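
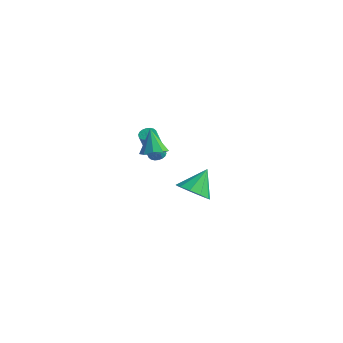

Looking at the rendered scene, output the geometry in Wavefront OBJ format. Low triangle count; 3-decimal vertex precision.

v 3.857 -3.833 1.461
v 4.787 -3.828 1.434
v 3.883 -2.747 2.539
v 4.596 -3.444 1.052
v 4.123 -3.208 0.826
v 3.549 -3.211 0.842
v 3.092 -3.452 1.095
v 2.927 -3.838 1.488
v 3.118 -4.222 1.871
v 3.591 -4.457 2.097
v 4.166 -4.455 2.08
v 4.622 -4.214 1.827
v -0.281 -1.734 1.41
v 0.135 -2.285 1.729
v -0.819 -1.386 2.71
v 0.404 -1.84 1.722
v 0.353 -1.346 1.568
v 0.005 -1.034 1.34
v -0.476 -1.049 1.145
v -0.866 -1.385 1.074
v -0.982 -1.885 1.16
v -0.77 -2.314 1.362
v -0.329 -2.472 1.588
v -3.092 1.892 -1.961
v -2.614 1.75 -1.999
v -2.67 1.026 -0.018
v -3.148 1.168 0.021
v -2.598 1.958 -1.923
v -2.654 1.234 0.059
v -2.68 2.153 -1.854
v -2.735 1.43 0.128
v -2.843 2.297 -1.806
v -2.899 1.573 0.175
v -3.056 2.36 -1.789
v -3.111 1.636 0.193
v -3.275 2.33 -1.806
v -3.331 1.607 0.176
v -3.459 2.214 -1.853
v -3.515 1.49 0.128
v -3.57 2.034 -1.922
v -3.626 1.31 0.059
v -3.586 1.826 -1.999
v -3.642 1.102 -0.017
v -3.505 1.63 -2.068
v -3.56 0.907 -0.086
v -3.341 1.487 -2.115
v -3.397 0.763 -0.134
v -3.129 1.424 -2.133
v -3.184 0.7 -0.151
v -2.909 1.453 -2.116
v -2.965 0.73 -0.134
v -2.725 1.57 -2.068
v -2.781 0.846 -0.087
f 2 1 4
f 2 4 3
f 4 1 5
f 4 5 3
f 5 1 6
f 5 6 3
f 6 1 7
f 6 7 3
f 7 1 8
f 7 8 3
f 8 1 9
f 8 9 3
f 9 1 10
f 9 10 3
f 10 1 11
f 10 11 3
f 11 1 12
f 11 12 3
f 12 1 2
f 12 2 3
f 14 13 16
f 14 16 15
f 16 13 17
f 16 17 15
f 17 13 18
f 17 18 15
f 18 13 19
f 18 19 15
f 19 13 20
f 19 20 15
f 20 13 21
f 20 21 15
f 21 13 22
f 21 22 15
f 22 13 23
f 22 23 15
f 23 13 14
f 23 14 15
f 25 24 28
f 25 28 26
f 26 28 29
f 26 29 27
f 28 24 30
f 28 30 29
f 29 30 31
f 29 31 27
f 30 24 32
f 30 32 31
f 31 32 33
f 31 33 27
f 32 24 34
f 32 34 33
f 33 34 35
f 33 35 27
f 34 24 36
f 34 36 35
f 35 36 37
f 35 37 27
f 36 24 38
f 36 38 37
f 37 38 39
f 37 39 27
f 38 24 40
f 38 40 39
f 39 40 41
f 39 41 27
f 40 24 42
f 40 42 41
f 41 42 43
f 41 43 27
f 42 24 44
f 42 44 43
f 43 44 45
f 43 45 27
f 44 24 46
f 44 46 45
f 45 46 47
f 45 47 27
f 46 24 48
f 46 48 47
f 47 48 49
f 47 49 27
f 48 24 50
f 48 50 49
f 49 50 51
f 49 51 27
f 50 24 52
f 50 52 51
f 51 52 53
f 51 53 27
f 52 24 25
f 52 25 53
f 53 25 26
f 53 26 27



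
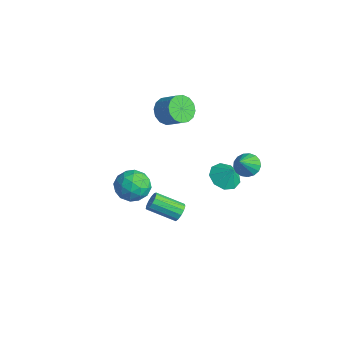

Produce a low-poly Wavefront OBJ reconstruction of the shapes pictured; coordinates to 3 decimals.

v -3.572 1.207 1.639
v -3.058 1.299 0.918
v -2.114 1.685 1.64
v -2.628 1.593 2.361
v -3.265 1.707 0.97
v -2.321 2.093 1.692
v -3.554 1.982 1.201
v -2.61 2.368 1.923
v -3.848 2.048 1.549
v -2.904 2.435 2.272
v -4.068 1.89 1.922
v -3.124 2.276 2.644
v -4.155 1.548 2.218
v -3.211 1.934 2.941
v -4.086 1.115 2.36
v -3.142 1.501 3.082
v -3.879 0.707 2.308
v -2.935 1.093 3.03
v -3.59 0.432 2.077
v -2.646 0.818 2.799
v -3.296 0.365 1.728
v -2.352 0.752 2.451
v -3.076 0.524 1.356
v -2.132 0.91 2.078
v -2.989 0.866 1.059
v -2.045 1.252 1.782
v 2.529 -1.164 -0.977
v 2.864 -1.113 -0.532
v 2.047 -2.304 0.223
v 1.711 -2.356 -0.223
v 2.622 -0.916 -0.484
v 1.805 -2.107 0.271
v 2.35 -0.798 -0.593
v 1.533 -1.989 0.162
v 2.135 -0.797 -0.824
v 1.318 -1.988 -0.069
v 2.045 -0.912 -1.103
v 1.227 -2.103 -0.348
v 2.108 -1.107 -1.343
v 1.291 -2.298 -0.588
v 2.305 -1.321 -1.466
v 1.488 -2.512 -0.711
v 2.573 -1.485 -1.435
v 1.755 -2.676 -0.68
v 2.827 -1.547 -1.258
v 2.009 -2.738 -0.503
v 2.986 -1.488 -0.992
v 2.168 -2.679 -0.237
v 3 -1.326 -0.722
v 2.183 -2.517 0.033
v -1.531 3.594 -3.171
v -0.767 3.763 -3.675
v -1.009 3.806 -2.309
v -1.104 4.298 -3.603
v -1.641 4.503 -3.329
v -2.126 4.283 -2.982
v -2.332 3.74 -2.723
v -2.164 3.128 -2.674
v -1.699 2.734 -2.857
v -1.156 2.743 -3.188
v -0.788 3.149 -3.511
v 0.464 -3.112 1.492
v 1.287 -2.599 1.733
v 1.213 -3.701 0.187
v 2.036 -3.188 0.428
v 1.745 -3.96 0.992
v 1.282 -3.596 1.798
v 1.218 -2.704 0.122
v 0.755 -2.34 0.928
v 1.753 -2.347 0.886
v 2.079 -3.124 1.424
v 0.421 -3.176 0.496
v 0.747 -3.953 1.034
v 0.809 -2.804 1.727
v 1.691 -3.496 0.193
v 1.52 -3.95 0.524
v 2.003 -3.649 0.666
v 0.807 -3.39 1.765
v 1.29 -3.088 1.907
v 1.56 -3.888 1.471
v 1.21 -3.212 0.013
v 1.693 -2.91 0.155
v 0.497 -2.651 1.254
v 0.98 -2.35 1.396
v 0.94 -2.412 0.449
v 1.567 -2.354 1.371
v 2.008 -2.701 0.604
v 1.527 -2.416 0.424
v 1.254 -2.202 0.898
v 1.759 -2.811 1.687
v 2.199 -3.157 0.92
v 2.028 -3.611 1.251
v 1.756 -3.397 1.725
v 2.033 -2.663 1.19
v 0.301 -3.143 1
v 0.741 -3.489 0.233
v 0.744 -2.903 0.195
v 0.472 -2.689 0.669
v 0.492 -3.599 1.316
v 0.933 -3.946 0.549
v 1.246 -4.098 1.022
v 0.973 -3.884 1.496
v 0.467 -3.637 0.73
v 1.731 3.066 0.509
v 2.375 3.124 0.169
v 2.389 2.234 1.611
v 2.368 3.401 0.382
v 2.214 3.601 0.624
v 1.951 3.678 0.84
v 1.637 3.616 0.98
v 1.344 3.427 1.011
v 1.141 3.156 0.928
v 1.072 2.864 0.749
v 1.155 2.618 0.514
v 1.37 2.475 0.278
v 1.667 2.468 0.095
v 1.979 2.597 0.007
v 2.235 2.834 0.033
f 2 1 5
f 2 5 3
f 3 5 6
f 3 6 4
f 5 1 7
f 5 7 6
f 6 7 8
f 6 8 4
f 7 1 9
f 7 9 8
f 8 9 10
f 8 10 4
f 9 1 11
f 9 11 10
f 10 11 12
f 10 12 4
f 11 1 13
f 11 13 12
f 12 13 14
f 12 14 4
f 13 1 15
f 13 15 14
f 14 15 16
f 14 16 4
f 15 1 17
f 15 17 16
f 16 17 18
f 16 18 4
f 17 1 19
f 17 19 18
f 18 19 20
f 18 20 4
f 19 1 21
f 19 21 20
f 20 21 22
f 20 22 4
f 21 1 23
f 21 23 22
f 22 23 24
f 22 24 4
f 23 1 25
f 23 25 24
f 24 25 26
f 24 26 4
f 25 1 2
f 25 2 26
f 26 2 3
f 26 3 4
f 28 27 31
f 28 31 29
f 29 31 32
f 29 32 30
f 31 27 33
f 31 33 32
f 32 33 34
f 32 34 30
f 33 27 35
f 33 35 34
f 34 35 36
f 34 36 30
f 35 27 37
f 35 37 36
f 36 37 38
f 36 38 30
f 37 27 39
f 37 39 38
f 38 39 40
f 38 40 30
f 39 27 41
f 39 41 40
f 40 41 42
f 40 42 30
f 41 27 43
f 41 43 42
f 42 43 44
f 42 44 30
f 43 27 45
f 43 45 44
f 44 45 46
f 44 46 30
f 45 27 47
f 45 47 46
f 46 47 48
f 46 48 30
f 47 27 49
f 47 49 48
f 48 49 50
f 48 50 30
f 49 27 28
f 49 28 50
f 50 28 29
f 50 29 30
f 52 51 54
f 52 54 53
f 54 51 55
f 54 55 53
f 55 51 56
f 55 56 53
f 56 51 57
f 56 57 53
f 57 51 58
f 57 58 53
f 58 51 59
f 58 59 53
f 59 51 60
f 59 60 53
f 60 51 61
f 60 61 53
f 61 51 52
f 61 52 53
f 62 99 78
f 99 73 102
f 78 102 67
f 99 102 78
f 62 78 74
f 78 67 79
f 74 79 63
f 78 79 74
f 62 74 83
f 74 63 84
f 83 84 69
f 74 84 83
f 62 83 95
f 83 69 98
f 95 98 72
f 83 98 95
f 62 95 99
f 95 72 103
f 99 103 73
f 95 103 99
f 63 79 90
f 79 67 93
f 90 93 71
f 79 93 90
f 67 102 80
f 102 73 101
f 80 101 66
f 102 101 80
f 73 103 100
f 103 72 96
f 100 96 64
f 103 96 100
f 72 98 97
f 98 69 85
f 97 85 68
f 98 85 97
f 69 84 89
f 84 63 86
f 89 86 70
f 84 86 89
f 65 91 77
f 91 71 92
f 77 92 66
f 91 92 77
f 65 77 75
f 77 66 76
f 75 76 64
f 77 76 75
f 65 75 82
f 75 64 81
f 82 81 68
f 75 81 82
f 65 82 87
f 82 68 88
f 87 88 70
f 82 88 87
f 65 87 91
f 87 70 94
f 91 94 71
f 87 94 91
f 66 92 80
f 92 71 93
f 80 93 67
f 92 93 80
f 64 76 100
f 76 66 101
f 100 101 73
f 76 101 100
f 68 81 97
f 81 64 96
f 97 96 72
f 81 96 97
f 70 88 89
f 88 68 85
f 89 85 69
f 88 85 89
f 71 94 90
f 94 70 86
f 90 86 63
f 94 86 90
f 105 104 107
f 105 107 106
f 107 104 108
f 107 108 106
f 108 104 109
f 108 109 106
f 109 104 110
f 109 110 106
f 110 104 111
f 110 111 106
f 111 104 112
f 111 112 106
f 112 104 113
f 112 113 106
f 113 104 114
f 113 114 106
f 114 104 115
f 114 115 106
f 115 104 116
f 115 116 106
f 116 104 117
f 116 117 106
f 117 104 118
f 117 118 106
f 118 104 105
f 118 105 106



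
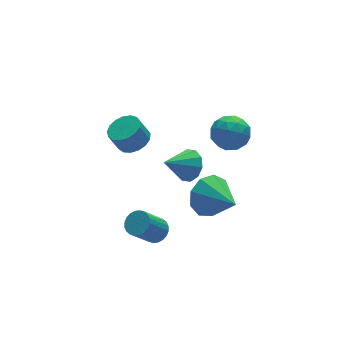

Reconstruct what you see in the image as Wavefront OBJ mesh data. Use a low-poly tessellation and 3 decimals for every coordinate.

v -0.86 -1.69 0.544
v -0.404 -1.465 1.186
v -2.08 -1.71 1.416
v -0.573 -1.044 0.959
v -0.852 -0.871 0.573
v -1.134 -1.01 0.176
v -1.311 -1.409 -0.081
v -1.317 -1.916 -0.099
v -1.147 -2.336 0.128
v -0.868 -2.51 0.514
v -0.586 -2.37 0.911
v -0.409 -1.971 1.168
v -0.414 -2.718 -0.936
v 0.161 -3.02 -1.786
v -0.106 -4.362 -0.144
v 0.595 -2.7 -1.291
v 0.556 -2.388 -0.629
v 0.063 -2.231 -0.111
v -0.653 -2.302 0.021
v -1.258 -2.568 -0.295
v -1.468 -2.904 -0.91
v -1.185 -3.153 -1.538
v -0.541 -3.199 -1.883
v -1.607 1.891 -0.536
v -0.991 2.389 -0.365
v -1.398 2.566 0.586
v -2.013 2.069 0.416
v -1.258 2.622 -0.523
v -1.664 2.799 0.429
v -1.605 2.688 -0.683
v -2.011 2.865 0.269
v -1.952 2.571 -0.81
v -2.359 2.748 0.142
v -2.22 2.298 -0.874
v -2.627 2.476 0.078
v -2.348 1.933 -0.86
v -2.754 2.11 0.092
v -2.306 1.557 -0.772
v -2.712 1.734 0.179
v -2.103 1.259 -0.63
v -2.51 1.436 0.321
v -1.787 1.105 -0.467
v -2.194 1.282 0.485
v -1.43 1.131 -0.319
v -1.837 1.308 0.633
v -1.113 1.332 -0.221
v -1.52 1.509 0.731
v -0.909 1.661 -0.195
v -1.316 1.838 0.757
v -0.865 2.042 -0.247
v -1.272 2.219 0.705
v 1.877 -0.327 0.759
v 2.421 -1.082 0.934
v 0.659 -1.078 1.306
v 1.203 -1.833 1.481
v 1.312 -1.042 1.99
v 2.065 -0.578 1.652
v 1.015 -1.582 0.588
v 1.768 -1.118 0.25
v 1.888 -1.857 0.828
v 2.072 -1.524 1.695
v 1.008 -0.636 0.545
v 1.192 -0.303 1.412
v 2.255 -0.639 0.799
v 0.825 -1.521 1.441
v 0.889 -1.057 1.741
v 1.208 -1.5 1.844
v 2.046 -0.343 1.22
v 2.366 -0.786 1.323
v 1.715 -0.763 1.944
v 0.714 -1.374 0.917
v 1.034 -1.817 1.02
v 1.872 -0.66 0.396
v 2.191 -1.103 0.499
v 1.365 -1.397 0.296
v 2.262 -1.538 0.839
v 1.547 -1.979 1.161
v 1.436 -1.832 0.636
v 1.878 -1.559 0.437
v 2.37 -1.342 1.349
v 1.655 -1.783 1.67
v 1.719 -1.319 1.969
v 2.161 -1.046 1.77
v 2.057 -1.797 1.286
v 1.425 -0.377 0.57
v 0.71 -0.818 0.891
v 0.919 -1.114 0.47
v 1.361 -0.841 0.271
v 1.533 -0.181 1.079
v 0.818 -0.622 1.401
v 1.202 -0.601 1.803
v 1.644 -0.328 1.604
v 1.023 -0.363 0.954
v -2.884 -2.461 -2.408
v -2.427 -2.249 -2.03
v -3.379 -2.367 -0.813
v -3.836 -2.579 -1.192
v -2.536 -2.039 -2.096
v -3.489 -2.157 -0.879
v -2.699 -1.893 -2.209
v -3.651 -2.011 -0.992
v -2.89 -1.833 -2.352
v -3.842 -1.952 -1.135
v -3.079 -1.87 -2.504
v -4.032 -1.988 -1.287
v -3.239 -1.996 -2.642
v -4.192 -2.114 -1.425
v -3.345 -2.193 -2.744
v -4.298 -2.311 -1.527
v -3.381 -2.431 -2.795
v -4.333 -2.549 -1.578
v -3.341 -2.673 -2.787
v -4.293 -2.791 -1.57
v -3.231 -2.883 -2.721
v -4.184 -3.001 -1.504
v -3.069 -3.029 -2.608
v -4.021 -3.147 -1.391
v -2.878 -3.088 -2.465
v -3.83 -3.207 -1.248
v -2.688 -3.052 -2.313
v -3.641 -3.17 -1.096
v -2.528 -2.926 -2.175
v -3.481 -3.044 -0.958
v -2.422 -2.729 -2.073
v -3.375 -2.847 -0.856
v -2.387 -2.491 -2.022
v -3.339 -2.609 -0.805
f 2 1 4
f 2 4 3
f 4 1 5
f 4 5 3
f 5 1 6
f 5 6 3
f 6 1 7
f 6 7 3
f 7 1 8
f 7 8 3
f 8 1 9
f 8 9 3
f 9 1 10
f 9 10 3
f 10 1 11
f 10 11 3
f 11 1 12
f 11 12 3
f 12 1 2
f 12 2 3
f 14 13 16
f 14 16 15
f 16 13 17
f 16 17 15
f 17 13 18
f 17 18 15
f 18 13 19
f 18 19 15
f 19 13 20
f 19 20 15
f 20 13 21
f 20 21 15
f 21 13 22
f 21 22 15
f 22 13 23
f 22 23 15
f 23 13 14
f 23 14 15
f 25 24 28
f 25 28 26
f 26 28 29
f 26 29 27
f 28 24 30
f 28 30 29
f 29 30 31
f 29 31 27
f 30 24 32
f 30 32 31
f 31 32 33
f 31 33 27
f 32 24 34
f 32 34 33
f 33 34 35
f 33 35 27
f 34 24 36
f 34 36 35
f 35 36 37
f 35 37 27
f 36 24 38
f 36 38 37
f 37 38 39
f 37 39 27
f 38 24 40
f 38 40 39
f 39 40 41
f 39 41 27
f 40 24 42
f 40 42 41
f 41 42 43
f 41 43 27
f 42 24 44
f 42 44 43
f 43 44 45
f 43 45 27
f 44 24 46
f 44 46 45
f 45 46 47
f 45 47 27
f 46 24 48
f 46 48 47
f 47 48 49
f 47 49 27
f 48 24 50
f 48 50 49
f 49 50 51
f 49 51 27
f 50 24 25
f 50 25 51
f 51 25 26
f 51 26 27
f 52 89 68
f 89 63 92
f 68 92 57
f 89 92 68
f 52 68 64
f 68 57 69
f 64 69 53
f 68 69 64
f 52 64 73
f 64 53 74
f 73 74 59
f 64 74 73
f 52 73 85
f 73 59 88
f 85 88 62
f 73 88 85
f 52 85 89
f 85 62 93
f 89 93 63
f 85 93 89
f 53 69 80
f 69 57 83
f 80 83 61
f 69 83 80
f 57 92 70
f 92 63 91
f 70 91 56
f 92 91 70
f 63 93 90
f 93 62 86
f 90 86 54
f 93 86 90
f 62 88 87
f 88 59 75
f 87 75 58
f 88 75 87
f 59 74 79
f 74 53 76
f 79 76 60
f 74 76 79
f 55 81 67
f 81 61 82
f 67 82 56
f 81 82 67
f 55 67 65
f 67 56 66
f 65 66 54
f 67 66 65
f 55 65 72
f 65 54 71
f 72 71 58
f 65 71 72
f 55 72 77
f 72 58 78
f 77 78 60
f 72 78 77
f 55 77 81
f 77 60 84
f 81 84 61
f 77 84 81
f 56 82 70
f 82 61 83
f 70 83 57
f 82 83 70
f 54 66 90
f 66 56 91
f 90 91 63
f 66 91 90
f 58 71 87
f 71 54 86
f 87 86 62
f 71 86 87
f 60 78 79
f 78 58 75
f 79 75 59
f 78 75 79
f 61 84 80
f 84 60 76
f 80 76 53
f 84 76 80
f 95 94 98
f 95 98 96
f 96 98 99
f 96 99 97
f 98 94 100
f 98 100 99
f 99 100 101
f 99 101 97
f 100 94 102
f 100 102 101
f 101 102 103
f 101 103 97
f 102 94 104
f 102 104 103
f 103 104 105
f 103 105 97
f 104 94 106
f 104 106 105
f 105 106 107
f 105 107 97
f 106 94 108
f 106 108 107
f 107 108 109
f 107 109 97
f 108 94 110
f 108 110 109
f 109 110 111
f 109 111 97
f 110 94 112
f 110 112 111
f 111 112 113
f 111 113 97
f 112 94 114
f 112 114 113
f 113 114 115
f 113 115 97
f 114 94 116
f 114 116 115
f 115 116 117
f 115 117 97
f 116 94 118
f 116 118 117
f 117 118 119
f 117 119 97
f 118 94 120
f 118 120 119
f 119 120 121
f 119 121 97
f 120 94 122
f 120 122 121
f 121 122 123
f 121 123 97
f 122 94 124
f 122 124 123
f 123 124 125
f 123 125 97
f 124 94 126
f 124 126 125
f 125 126 127
f 125 127 97
f 126 94 95
f 126 95 127
f 127 95 96
f 127 96 97



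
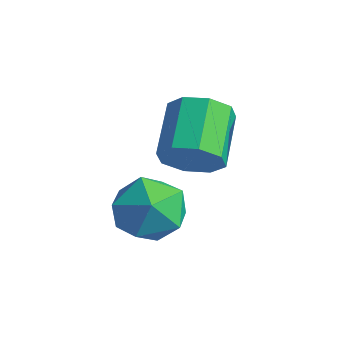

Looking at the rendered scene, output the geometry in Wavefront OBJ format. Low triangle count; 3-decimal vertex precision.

v 2.771 -2.315 -0.34
v 3.389 -1.974 -0.133
v 3.011 -3.206 0.413
v 3.629 -2.865 0.62
v 2.974 -2.583 0.803
v 2.826 -2.032 0.337
v 3.574 -3.148 -0.057
v 3.426 -2.597 -0.523
v 3.886 -2.488 0.042
v 3.515 -2.139 0.573
v 2.885 -3.041 -0.293
v 2.514 -2.692 0.238
v 3.449 -1.912 1.19
v 3.816 -1.475 1.04
v 3.158 -0.731 1.6
v 2.791 -1.168 1.75
v 3.488 -1.537 0.737
v 2.83 -0.793 1.296
v 3.137 -1.819 0.699
v 2.479 -1.074 1.258
v 2.969 -2.155 0.949
v 2.311 -1.411 1.508
v 3.082 -2.349 1.34
v 2.424 -1.605 1.9
v 3.41 -2.287 1.644
v 2.752 -1.543 2.203
v 3.761 -2.006 1.682
v 3.103 -1.261 2.241
v 3.929 -1.669 1.432
v 3.271 -0.925 1.991
f 1 12 6
f 1 6 2
f 1 2 8
f 1 8 11
f 1 11 12
f 2 6 10
f 6 12 5
f 12 11 3
f 11 8 7
f 8 2 9
f 4 10 5
f 4 5 3
f 4 3 7
f 4 7 9
f 4 9 10
f 5 10 6
f 3 5 12
f 7 3 11
f 9 7 8
f 10 9 2
f 14 13 17
f 14 17 15
f 15 17 18
f 15 18 16
f 17 13 19
f 17 19 18
f 18 19 20
f 18 20 16
f 19 13 21
f 19 21 20
f 20 21 22
f 20 22 16
f 21 13 23
f 21 23 22
f 22 23 24
f 22 24 16
f 23 13 25
f 23 25 24
f 24 25 26
f 24 26 16
f 25 13 27
f 25 27 26
f 26 27 28
f 26 28 16
f 27 13 29
f 27 29 28
f 28 29 30
f 28 30 16
f 29 13 14
f 29 14 30
f 30 14 15
f 30 15 16



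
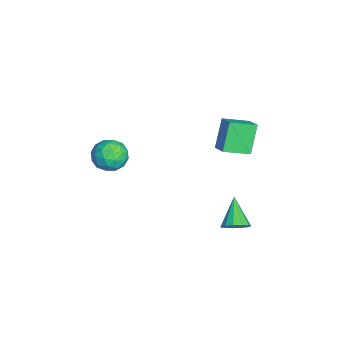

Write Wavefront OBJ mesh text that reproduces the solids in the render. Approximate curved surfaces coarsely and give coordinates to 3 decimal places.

v 1.723 3.143 -2.432
v 2.234 2.999 -1.794
v 0.237 3.117 -1.248
v 2.196 3.464 -1.83
v 2.009 3.827 -2.058
v 1.73 3.973 -2.404
v 1.45 3.856 -2.759
v 1.256 3.512 -3.01
v 1.21 3.051 -3.078
v 1.328 2.62 -2.94
v 1.57 2.355 -2.641
v 1.862 2.34 -2.276
v 2.109 2.58 -1.96
v -3.519 2.21 -0.371
v -4.517 2.611 1.315
v -3.92 3.779 -0.981
v -4.918 4.18 0.705
v -2.642 2.6 0.055
v -3.64 3.001 1.741
v -3.043 4.169 -0.555
v -4.041 4.57 1.131
v -0.737 -2.592 2.024
v 0.161 -2.877 2.558
v -0.841 -4.203 1.342
v 0.057 -4.488 1.876
v -0.859 -4.295 2.421
v -0.795 -3.299 2.842
v 0.115 -3.781 1.058
v 0.179 -2.785 1.479
v 0.687 -3.612 1.961
v 0.085 -3.929 2.804
v -0.765 -3.151 1.096
v -1.367 -3.468 1.939
v -0.278 -2.593 2.351
v -0.402 -4.487 1.549
v -0.94 -4.373 1.869
v -0.412 -4.541 2.183
v -0.84 -2.841 2.518
v -0.313 -3.009 2.832
v -0.913 -3.842 2.751
v -0.367 -4.071 1.068
v 0.16 -4.239 1.382
v -0.268 -2.539 1.717
v 0.26 -2.707 2.031
v 0.233 -3.238 1.149
v 0.559 -3.192 2.314
v 0.497 -4.139 1.913
v 0.531 -3.724 1.432
v 0.569 -3.138 1.68
v 0.205 -3.379 2.809
v 0.143 -4.326 2.408
v -0.395 -4.212 2.728
v -0.357 -3.627 2.976
v 0.514 -3.811 2.458
v -0.823 -2.754 1.492
v -0.885 -3.701 1.091
v -0.323 -3.453 0.924
v -0.285 -2.868 1.172
v -1.177 -2.941 1.987
v -1.239 -3.888 1.586
v -1.249 -3.942 2.22
v -1.211 -3.356 2.468
v -1.194 -3.269 1.442
f 2 1 4
f 2 4 3
f 4 1 5
f 4 5 3
f 5 1 6
f 5 6 3
f 6 1 7
f 6 7 3
f 7 1 8
f 7 8 3
f 8 1 9
f 8 9 3
f 9 1 10
f 9 10 3
f 10 1 11
f 10 11 3
f 11 1 12
f 11 12 3
f 12 1 13
f 12 13 3
f 13 1 2
f 13 2 3
f 15 17 14
f 18 15 14
f 14 17 16
f 16 18 14
f 15 21 17
f 19 15 18
f 19 21 15
f 17 21 16
f 20 18 16
f 16 21 20
f 20 19 18
f 21 19 20
f 22 59 38
f 59 33 62
f 38 62 27
f 59 62 38
f 22 38 34
f 38 27 39
f 34 39 23
f 38 39 34
f 22 34 43
f 34 23 44
f 43 44 29
f 34 44 43
f 22 43 55
f 43 29 58
f 55 58 32
f 43 58 55
f 22 55 59
f 55 32 63
f 59 63 33
f 55 63 59
f 23 39 50
f 39 27 53
f 50 53 31
f 39 53 50
f 27 62 40
f 62 33 61
f 40 61 26
f 62 61 40
f 33 63 60
f 63 32 56
f 60 56 24
f 63 56 60
f 32 58 57
f 58 29 45
f 57 45 28
f 58 45 57
f 29 44 49
f 44 23 46
f 49 46 30
f 44 46 49
f 25 51 37
f 51 31 52
f 37 52 26
f 51 52 37
f 25 37 35
f 37 26 36
f 35 36 24
f 37 36 35
f 25 35 42
f 35 24 41
f 42 41 28
f 35 41 42
f 25 42 47
f 42 28 48
f 47 48 30
f 42 48 47
f 25 47 51
f 47 30 54
f 51 54 31
f 47 54 51
f 26 52 40
f 52 31 53
f 40 53 27
f 52 53 40
f 24 36 60
f 36 26 61
f 60 61 33
f 36 61 60
f 28 41 57
f 41 24 56
f 57 56 32
f 41 56 57
f 30 48 49
f 48 28 45
f 49 45 29
f 48 45 49
f 31 54 50
f 54 30 46
f 50 46 23
f 54 46 50



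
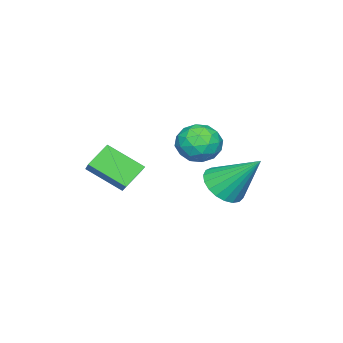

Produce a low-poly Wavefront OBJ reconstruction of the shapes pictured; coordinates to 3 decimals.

v -0.065 1.521 -2.653
v 0.43 0.92 -2.058
v -0.175 2.999 -1.067
v 0.73 1.131 -2.234
v 0.893 1.41 -2.483
v 0.891 1.708 -2.761
v 0.722 1.973 -3.02
v 0.418 2.161 -3.216
v 0.03 2.238 -3.314
v -0.374 2.191 -3.298
v -0.725 2.028 -3.17
v -0.962 1.777 -2.953
v -1.044 1.483 -2.684
v -0.957 1.195 -2.41
v -0.715 0.963 -2.177
v -0.362 0.828 -2.027
v 0.043 0.812 -1.985
v -1.162 0.821 -1.414
v -0.246 0.493 -1.32
v -1.714 -0.613 -1.04
v -0.798 -0.941 -0.946
v -1.157 -0.301 -0.299
v -0.815 0.585 -0.531
v -1.145 -0.705 -1.829
v -0.803 0.181 -2.061
v -0.235 -0.45 -1.577
v -0.242 -0.201 -0.631
v -1.718 0.081 -1.729
v -1.725 0.33 -0.783
v -0.655 0.783 -1.4
v -1.305 -0.903 -0.96
v -1.515 -0.527 -0.58
v -0.977 -0.72 -0.525
v -0.99 0.837 -0.936
v -0.452 0.644 -0.881
v -0.987 0.177 -0.281
v -1.508 -0.764 -1.479
v -0.97 -0.957 -1.424
v -0.983 0.6 -1.835
v -0.445 0.407 -1.78
v -0.973 -0.297 -2.079
v -0.111 0.036 -1.496
v -0.435 -0.808 -1.276
v -0.639 -0.669 -1.795
v -0.438 -0.148 -1.931
v -0.115 0.182 -0.94
v -0.439 -0.661 -0.72
v -0.65 -0.285 -0.34
v -0.45 0.236 -0.476
v -0.109 -0.372 -1.091
v -1.521 0.541 -1.64
v -1.845 -0.302 -1.42
v -1.51 -0.356 -1.884
v -1.31 0.165 -2.02
v -1.525 0.688 -1.084
v -1.849 -0.156 -0.864
v -1.522 0.028 -0.429
v -1.321 0.549 -0.565
v -1.851 0.252 -1.269
v 2.014 -3.256 -2.082
v 1.166 -2.951 -1.335
v 1.697 -1.83 -3.026
v 0.849 -1.524 -2.28
v 3.111 -2.416 -1.18
v 2.263 -2.11 -0.434
v 2.794 -0.989 -2.125
v 1.946 -0.684 -1.378
f 2 1 4
f 2 4 3
f 4 1 5
f 4 5 3
f 5 1 6
f 5 6 3
f 6 1 7
f 6 7 3
f 7 1 8
f 7 8 3
f 8 1 9
f 8 9 3
f 9 1 10
f 9 10 3
f 10 1 11
f 10 11 3
f 11 1 12
f 11 12 3
f 12 1 13
f 12 13 3
f 13 1 14
f 13 14 3
f 14 1 15
f 14 15 3
f 15 1 16
f 15 16 3
f 16 1 17
f 16 17 3
f 17 1 2
f 17 2 3
f 18 55 34
f 55 29 58
f 34 58 23
f 55 58 34
f 18 34 30
f 34 23 35
f 30 35 19
f 34 35 30
f 18 30 39
f 30 19 40
f 39 40 25
f 30 40 39
f 18 39 51
f 39 25 54
f 51 54 28
f 39 54 51
f 18 51 55
f 51 28 59
f 55 59 29
f 51 59 55
f 19 35 46
f 35 23 49
f 46 49 27
f 35 49 46
f 23 58 36
f 58 29 57
f 36 57 22
f 58 57 36
f 29 59 56
f 59 28 52
f 56 52 20
f 59 52 56
f 28 54 53
f 54 25 41
f 53 41 24
f 54 41 53
f 25 40 45
f 40 19 42
f 45 42 26
f 40 42 45
f 21 47 33
f 47 27 48
f 33 48 22
f 47 48 33
f 21 33 31
f 33 22 32
f 31 32 20
f 33 32 31
f 21 31 38
f 31 20 37
f 38 37 24
f 31 37 38
f 21 38 43
f 38 24 44
f 43 44 26
f 38 44 43
f 21 43 47
f 43 26 50
f 47 50 27
f 43 50 47
f 22 48 36
f 48 27 49
f 36 49 23
f 48 49 36
f 20 32 56
f 32 22 57
f 56 57 29
f 32 57 56
f 24 37 53
f 37 20 52
f 53 52 28
f 37 52 53
f 26 44 45
f 44 24 41
f 45 41 25
f 44 41 45
f 27 50 46
f 50 26 42
f 46 42 19
f 50 42 46
f 61 63 60
f 64 61 60
f 60 63 62
f 62 64 60
f 61 67 63
f 65 61 64
f 65 67 61
f 63 67 62
f 66 64 62
f 62 67 66
f 66 65 64
f 67 65 66



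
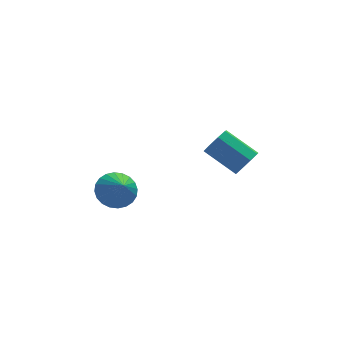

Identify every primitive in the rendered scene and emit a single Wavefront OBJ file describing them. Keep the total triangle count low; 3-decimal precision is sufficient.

v 3.428 -2.943 0.694
v 4.045 -2.571 1.043
v 2.828 -1.466 2.016
v 2.212 -1.837 1.666
v 3.874 -2.301 0.521
v 2.657 -1.195 1.494
v 3.442 -2.406 0.1
v 2.225 -1.301 1.073
v 3.002 -2.826 0.027
v 1.785 -1.721 1
v 2.812 -3.314 0.344
v 1.595 -2.209 1.317
v 2.983 -3.585 0.866
v 1.766 -2.479 1.839
v 3.415 -3.479 1.287
v 2.198 -2.374 2.26
v 3.855 -3.059 1.36
v 2.638 -1.954 2.333
v -2.506 -2.481 -0.486
v -1.616 -2.722 -0.873
v -2.334 -3.439 0.506
v -1.516 -2.442 -0.62
v -1.567 -2.168 -0.347
v -1.761 -1.942 -0.095
v -2.068 -1.797 0.097
v -2.442 -1.757 0.201
v -2.826 -1.828 0.2
v -3.161 -1.997 0.094
v -3.396 -2.241 -0.1
v -3.496 -2.521 -0.352
v -3.446 -2.795 -0.626
v -3.252 -3.021 -0.877
v -2.944 -3.165 -1.07
v -2.57 -3.205 -1.173
v -2.187 -3.135 -1.172
v -1.851 -2.965 -1.067
f 2 1 5
f 2 5 3
f 3 5 6
f 3 6 4
f 5 1 7
f 5 7 6
f 6 7 8
f 6 8 4
f 7 1 9
f 7 9 8
f 8 9 10
f 8 10 4
f 9 1 11
f 9 11 10
f 10 11 12
f 10 12 4
f 11 1 13
f 11 13 12
f 12 13 14
f 12 14 4
f 13 1 15
f 13 15 14
f 14 15 16
f 14 16 4
f 15 1 17
f 15 17 16
f 16 17 18
f 16 18 4
f 17 1 2
f 17 2 18
f 18 2 3
f 18 3 4
f 20 19 22
f 20 22 21
f 22 19 23
f 22 23 21
f 23 19 24
f 23 24 21
f 24 19 25
f 24 25 21
f 25 19 26
f 25 26 21
f 26 19 27
f 26 27 21
f 27 19 28
f 27 28 21
f 28 19 29
f 28 29 21
f 29 19 30
f 29 30 21
f 30 19 31
f 30 31 21
f 31 19 32
f 31 32 21
f 32 19 33
f 32 33 21
f 33 19 34
f 33 34 21
f 34 19 35
f 34 35 21
f 35 19 36
f 35 36 21
f 36 19 20
f 36 20 21



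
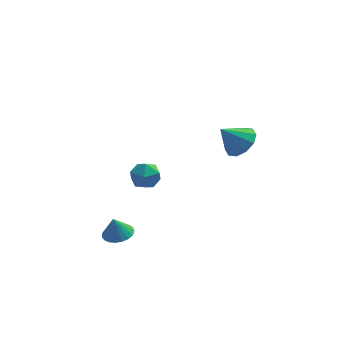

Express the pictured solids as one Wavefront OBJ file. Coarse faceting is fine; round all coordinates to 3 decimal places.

v 2.355 -2.206 3.471
v 3.049 -2.34 4.076
v 1.405 -2.354 4.529
v 2.938 -1.776 4.055
v 2.605 -1.377 3.811
v 2.176 -1.294 3.437
v 1.816 -1.559 3.077
v 1.662 -2.072 2.866
v 1.773 -2.635 2.887
v 2.106 -3.035 3.131
v 2.535 -3.118 3.505
v 2.895 -2.852 3.866
v -3.336 -3.746 -1.545
v -2.635 -3.488 -1.403
v -3.544 -3.754 -0.495
v -2.799 -3.22 -1.434
v -3.056 -3.042 -1.484
v -3.361 -2.987 -1.544
v -3.662 -3.062 -1.605
v -3.906 -3.256 -1.655
v -4.052 -3.535 -1.686
v -4.074 -3.85 -1.692
v -3.968 -4.147 -1.673
v -3.753 -4.375 -1.632
v -3.466 -4.494 -1.576
v -3.156 -4.484 -1.514
v -2.877 -4.346 -1.458
v -2.678 -4.105 -1.416
v -2.592 -3.801 -1.397
v -2.552 2.742 -2.898
v -2.224 3.144 -2.17
v -1.496 1.756 -2.83
v -1.168 2.158 -2.102
v -1.95 1.728 -2.061
v -2.603 2.337 -2.103
v -1.117 2.563 -2.897
v -1.77 3.172 -2.939
v -1.337 3.033 -2.169
v -1.852 2.517 -1.653
v -1.868 2.383 -3.347
v -2.383 1.867 -2.831
f 2 1 4
f 2 4 3
f 4 1 5
f 4 5 3
f 5 1 6
f 5 6 3
f 6 1 7
f 6 7 3
f 7 1 8
f 7 8 3
f 8 1 9
f 8 9 3
f 9 1 10
f 9 10 3
f 10 1 11
f 10 11 3
f 11 1 12
f 11 12 3
f 12 1 2
f 12 2 3
f 14 13 16
f 14 16 15
f 16 13 17
f 16 17 15
f 17 13 18
f 17 18 15
f 18 13 19
f 18 19 15
f 19 13 20
f 19 20 15
f 20 13 21
f 20 21 15
f 21 13 22
f 21 22 15
f 22 13 23
f 22 23 15
f 23 13 24
f 23 24 15
f 24 13 25
f 24 25 15
f 25 13 26
f 25 26 15
f 26 13 27
f 26 27 15
f 27 13 28
f 27 28 15
f 28 13 29
f 28 29 15
f 29 13 14
f 29 14 15
f 30 41 35
f 30 35 31
f 30 31 37
f 30 37 40
f 30 40 41
f 31 35 39
f 35 41 34
f 41 40 32
f 40 37 36
f 37 31 38
f 33 39 34
f 33 34 32
f 33 32 36
f 33 36 38
f 33 38 39
f 34 39 35
f 32 34 41
f 36 32 40
f 38 36 37
f 39 38 31



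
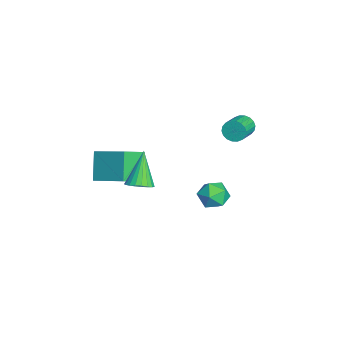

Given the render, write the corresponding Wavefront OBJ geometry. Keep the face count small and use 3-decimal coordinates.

v 3.256 2.9 -2.179
v 3.612 2.642 -1.499
v 3.048 1.658 -2.541
v 3.404 1.4 -1.861
v 2.687 1.774 -1.825
v 2.815 2.542 -1.602
v 3.845 1.758 -2.438
v 3.973 2.526 -2.215
v 3.976 1.937 -1.659
v 3.26 1.947 -1.281
v 3.4 2.353 -2.759
v 2.684 2.363 -2.381
v -2.38 -2.199 -3.454
v -1.611 -3.137 -2.794
v -1.331 -0.8 -2.686
v -0.563 -1.737 -2.026
v -1.357 -2.263 -4.734
v -0.589 -3.2 -4.074
v -0.309 -0.863 -3.966
v 0.46 -1.801 -3.306
v 3.581 -1.102 -1.063
v 3.935 -0.554 -0.911
v 2.579 -0.878 0.463
v 3.727 -0.448 -1.063
v 3.494 -0.455 -1.215
v 3.276 -0.574 -1.341
v 3.11 -0.785 -1.419
v 3.026 -1.05 -1.435
v 3.038 -1.324 -1.387
v 3.144 -1.56 -1.283
v 3.325 -1.716 -1.141
v 3.551 -1.767 -0.986
v 3.782 -1.702 -0.844
v 3.978 -1.534 -0.74
v 4.105 -1.291 -0.691
v 4.142 -1.015 -0.708
v 4.082 -0.755 -0.785
v -2.344 3.829 -1.693
v -2.069 3.984 -2.215
v -1.02 3.487 -1.808
v -1.296 3.331 -1.287
v -2.027 4.201 -2.057
v -0.978 3.704 -1.65
v -2.048 4.344 -1.828
v -0.999 3.847 -1.421
v -2.128 4.386 -1.571
v -1.079 3.888 -1.165
v -2.25 4.316 -1.339
v -1.202 3.819 -0.933
v -2.392 4.151 -1.178
v -1.343 3.653 -0.771
v -2.524 3.921 -1.118
v -1.475 3.424 -0.711
v -2.62 3.673 -1.172
v -1.571 3.176 -0.765
v -2.662 3.456 -1.33
v -1.613 2.959 -0.923
v -2.641 3.313 -1.559
v -1.592 2.816 -1.152
v -2.561 3.272 -1.815
v -1.512 2.774 -1.409
v -2.438 3.341 -2.047
v -1.39 2.844 -1.641
v -2.297 3.507 -2.209
v -1.248 3.009 -1.802
v -2.165 3.736 -2.269
v -1.116 3.239 -1.862
f 1 12 6
f 1 6 2
f 1 2 8
f 1 8 11
f 1 11 12
f 2 6 10
f 6 12 5
f 12 11 3
f 11 8 7
f 8 2 9
f 4 10 5
f 4 5 3
f 4 3 7
f 4 7 9
f 4 9 10
f 5 10 6
f 3 5 12
f 7 3 11
f 9 7 8
f 10 9 2
f 14 16 13
f 17 14 13
f 13 16 15
f 15 17 13
f 14 20 16
f 18 14 17
f 18 20 14
f 16 20 15
f 19 17 15
f 15 20 19
f 19 18 17
f 20 18 19
f 22 21 24
f 22 24 23
f 24 21 25
f 24 25 23
f 25 21 26
f 25 26 23
f 26 21 27
f 26 27 23
f 27 21 28
f 27 28 23
f 28 21 29
f 28 29 23
f 29 21 30
f 29 30 23
f 30 21 31
f 30 31 23
f 31 21 32
f 31 32 23
f 32 21 33
f 32 33 23
f 33 21 34
f 33 34 23
f 34 21 35
f 34 35 23
f 35 21 36
f 35 36 23
f 36 21 37
f 36 37 23
f 37 21 22
f 37 22 23
f 39 38 42
f 39 42 40
f 40 42 43
f 40 43 41
f 42 38 44
f 42 44 43
f 43 44 45
f 43 45 41
f 44 38 46
f 44 46 45
f 45 46 47
f 45 47 41
f 46 38 48
f 46 48 47
f 47 48 49
f 47 49 41
f 48 38 50
f 48 50 49
f 49 50 51
f 49 51 41
f 50 38 52
f 50 52 51
f 51 52 53
f 51 53 41
f 52 38 54
f 52 54 53
f 53 54 55
f 53 55 41
f 54 38 56
f 54 56 55
f 55 56 57
f 55 57 41
f 56 38 58
f 56 58 57
f 57 58 59
f 57 59 41
f 58 38 60
f 58 60 59
f 59 60 61
f 59 61 41
f 60 38 62
f 60 62 61
f 61 62 63
f 61 63 41
f 62 38 64
f 62 64 63
f 63 64 65
f 63 65 41
f 64 38 66
f 64 66 65
f 65 66 67
f 65 67 41
f 66 38 39
f 66 39 67
f 67 39 40
f 67 40 41



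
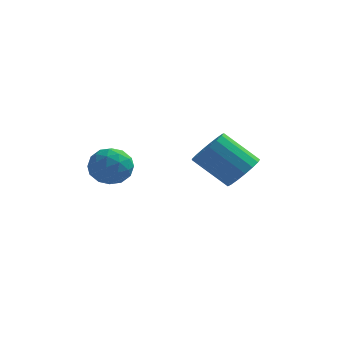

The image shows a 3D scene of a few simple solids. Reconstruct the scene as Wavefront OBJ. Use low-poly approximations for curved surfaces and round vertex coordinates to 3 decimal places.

v 1.014 2.099 0.831
v 1.669 2.408 1.563
v 0.042 2.551 2.961
v -0.614 2.241 2.229
v 1.523 2.828 1.35
v -0.104 2.971 2.748
v 1.26 3.081 1.018
v -0.367 3.224 2.416
v 0.941 3.109 0.644
v -0.686 3.251 2.042
v 0.638 2.905 0.312
v -0.989 3.048 1.71
v 0.422 2.517 0.099
v -1.206 2.659 1.497
v 0.341 2.033 0.054
v -1.287 2.175 1.452
v 0.414 1.564 0.187
v -1.214 1.706 1.585
v 0.624 1.217 0.467
v -1.003 1.36 1.865
v 0.924 1.073 0.831
v -0.703 1.215 2.229
v 1.244 1.163 1.195
v -0.383 1.306 2.593
v 1.512 1.468 1.475
v -0.116 1.61 2.873
v 1.665 1.917 1.608
v 0.038 2.06 3.006
v -4.636 -2.999 2.88
v -4.173 -2.685 3.733
v -3.167 -3.175 2.147
v -2.704 -2.861 3
v -3.177 -3.764 2.979
v -4.084 -3.656 3.432
v -3.256 -2.204 2.448
v -4.163 -2.096 2.901
v -3.32 -2.194 3.465
v -3.271 -3.158 3.794
v -4.069 -2.702 2.086
v -4.02 -3.666 2.415
v -4.533 -2.827 3.371
v -2.807 -3.033 2.509
v -3.085 -3.564 2.497
v -2.812 -3.38 2.998
v -4.481 -3.397 3.194
v -4.209 -3.213 3.695
v -3.624 -3.847 3.253
v -3.131 -2.647 2.185
v -2.859 -2.463 2.686
v -4.528 -2.48 2.882
v -4.255 -2.296 3.383
v -3.716 -2.013 2.627
v -3.76 -2.353 3.715
v -2.897 -2.456 3.284
v -3.221 -2.071 2.959
v -3.754 -2.007 3.226
v -3.731 -2.92 3.908
v -2.868 -3.023 3.477
v -3.145 -3.554 3.465
v -3.679 -3.491 3.731
v -3.23 -2.631 3.751
v -4.472 -2.837 2.403
v -3.609 -2.94 1.972
v -3.661 -2.369 2.149
v -4.195 -2.306 2.415
v -4.443 -3.404 2.596
v -3.58 -3.507 2.165
v -3.586 -3.853 2.654
v -4.119 -3.789 2.921
v -4.11 -3.229 2.129
f 2 1 5
f 2 5 3
f 3 5 6
f 3 6 4
f 5 1 7
f 5 7 6
f 6 7 8
f 6 8 4
f 7 1 9
f 7 9 8
f 8 9 10
f 8 10 4
f 9 1 11
f 9 11 10
f 10 11 12
f 10 12 4
f 11 1 13
f 11 13 12
f 12 13 14
f 12 14 4
f 13 1 15
f 13 15 14
f 14 15 16
f 14 16 4
f 15 1 17
f 15 17 16
f 16 17 18
f 16 18 4
f 17 1 19
f 17 19 18
f 18 19 20
f 18 20 4
f 19 1 21
f 19 21 20
f 20 21 22
f 20 22 4
f 21 1 23
f 21 23 22
f 22 23 24
f 22 24 4
f 23 1 25
f 23 25 24
f 24 25 26
f 24 26 4
f 25 1 27
f 25 27 26
f 26 27 28
f 26 28 4
f 27 1 2
f 27 2 28
f 28 2 3
f 28 3 4
f 29 66 45
f 66 40 69
f 45 69 34
f 66 69 45
f 29 45 41
f 45 34 46
f 41 46 30
f 45 46 41
f 29 41 50
f 41 30 51
f 50 51 36
f 41 51 50
f 29 50 62
f 50 36 65
f 62 65 39
f 50 65 62
f 29 62 66
f 62 39 70
f 66 70 40
f 62 70 66
f 30 46 57
f 46 34 60
f 57 60 38
f 46 60 57
f 34 69 47
f 69 40 68
f 47 68 33
f 69 68 47
f 40 70 67
f 70 39 63
f 67 63 31
f 70 63 67
f 39 65 64
f 65 36 52
f 64 52 35
f 65 52 64
f 36 51 56
f 51 30 53
f 56 53 37
f 51 53 56
f 32 58 44
f 58 38 59
f 44 59 33
f 58 59 44
f 32 44 42
f 44 33 43
f 42 43 31
f 44 43 42
f 32 42 49
f 42 31 48
f 49 48 35
f 42 48 49
f 32 49 54
f 49 35 55
f 54 55 37
f 49 55 54
f 32 54 58
f 54 37 61
f 58 61 38
f 54 61 58
f 33 59 47
f 59 38 60
f 47 60 34
f 59 60 47
f 31 43 67
f 43 33 68
f 67 68 40
f 43 68 67
f 35 48 64
f 48 31 63
f 64 63 39
f 48 63 64
f 37 55 56
f 55 35 52
f 56 52 36
f 55 52 56
f 38 61 57
f 61 37 53
f 57 53 30
f 61 53 57



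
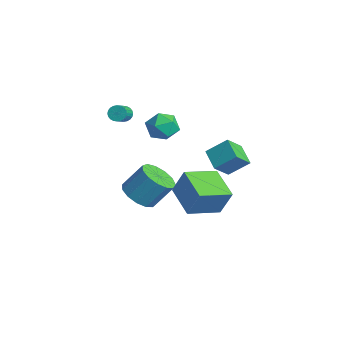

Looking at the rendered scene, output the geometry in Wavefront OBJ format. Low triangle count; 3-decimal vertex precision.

v 2.167 1.531 2.653
v 2.637 2.458 3.466
v 1.861 2.461 1.768
v 2.331 3.389 2.581
v 3.289 1.411 2.139
v 3.759 2.339 2.952
v 2.983 2.342 1.254
v 3.453 3.269 2.067
v 0.828 0.43 -0.543
v 1.315 0.828 0.907
v 0.788 2.246 -1.028
v 1.275 2.644 0.422
v 2.645 0.316 -1.122
v 3.132 0.714 0.328
v 2.605 2.132 -1.607
v 3.092 2.53 -0.157
v -4.091 0.187 2.283
v -3.713 0.5 2.19
v -3.01 -0.174 2.784
v -3.389 -0.487 2.877
v -3.783 0.573 2.357
v -3.08 -0.1 2.95
v -3.9 0.588 2.512
v -3.198 -0.085 3.106
v -4.046 0.542 2.632
v -3.344 -0.132 3.226
v -4.2 0.441 2.7
v -3.497 -0.232 3.293
v -4.336 0.302 2.703
v -3.634 -0.371 3.297
v -4.436 0.145 2.643
v -3.733 -0.528 3.237
v -4.482 -0.005 2.528
v -3.78 -0.679 3.122
v -4.47 -0.126 2.376
v -3.767 -0.8 2.97
v -4.4 -0.2 2.21
v -3.697 -0.873 2.803
v -4.282 -0.215 2.054
v -3.58 -0.888 2.648
v -4.136 -0.168 1.934
v -3.434 -0.842 2.528
v -3.983 -0.068 1.867
v -3.28 -0.741 2.46
v -3.846 0.071 1.863
v -3.144 -0.602 2.457
v -3.747 0.228 1.923
v -3.044 -0.445 2.517
v -3.7 0.379 2.038
v -2.998 -0.295 2.632
v -1.983 -0.037 -2.477
v -0.963 -0.117 -2.712
v -0.577 0.837 -1.359
v -1.597 0.917 -1.123
v -1.162 0.364 -2.994
v -0.775 1.318 -1.641
v -1.622 0.717 -3.111
v -1.235 1.671 -1.758
v -2.196 0.831 -3.028
v -1.81 1.785 -1.674
v -2.703 0.67 -2.769
v -2.317 1.623 -1.416
v -2.981 0.284 -2.417
v -2.595 1.237 -1.064
v -2.943 -0.204 -2.085
v -2.556 0.749 -0.731
v -2.6 -0.639 -1.876
v -2.213 0.315 -0.523
v -2.061 -0.882 -1.859
v -1.674 0.071 -0.506
v -1.497 -0.857 -2.037
v -1.111 0.096 -0.684
v -1.088 -0.572 -2.355
v -0.701 0.382 -1.002
v -2.534 2.017 1.7
v -1.619 2.114 1.92
v -2.541 0.626 2.34
v -1.626 0.723 2.56
v -2.277 1.25 3
v -2.272 2.11 2.605
v -1.888 0.63 1.655
v -1.883 1.49 1.26
v -1.219 1.256 1.893
v -1.46 1.64 2.724
v -2.7 1.1 1.536
v -2.941 1.484 2.367
f 2 4 1
f 5 2 1
f 1 4 3
f 3 5 1
f 2 8 4
f 6 2 5
f 6 8 2
f 4 8 3
f 7 5 3
f 3 8 7
f 7 6 5
f 8 6 7
f 10 12 9
f 13 10 9
f 9 12 11
f 11 13 9
f 10 16 12
f 14 10 13
f 14 16 10
f 12 16 11
f 15 13 11
f 11 16 15
f 15 14 13
f 16 14 15
f 18 17 21
f 18 21 19
f 19 21 22
f 19 22 20
f 21 17 23
f 21 23 22
f 22 23 24
f 22 24 20
f 23 17 25
f 23 25 24
f 24 25 26
f 24 26 20
f 25 17 27
f 25 27 26
f 26 27 28
f 26 28 20
f 27 17 29
f 27 29 28
f 28 29 30
f 28 30 20
f 29 17 31
f 29 31 30
f 30 31 32
f 30 32 20
f 31 17 33
f 31 33 32
f 32 33 34
f 32 34 20
f 33 17 35
f 33 35 34
f 34 35 36
f 34 36 20
f 35 17 37
f 35 37 36
f 36 37 38
f 36 38 20
f 37 17 39
f 37 39 38
f 38 39 40
f 38 40 20
f 39 17 41
f 39 41 40
f 40 41 42
f 40 42 20
f 41 17 43
f 41 43 42
f 42 43 44
f 42 44 20
f 43 17 45
f 43 45 44
f 44 45 46
f 44 46 20
f 45 17 47
f 45 47 46
f 46 47 48
f 46 48 20
f 47 17 49
f 47 49 48
f 48 49 50
f 48 50 20
f 49 17 18
f 49 18 50
f 50 18 19
f 50 19 20
f 52 51 55
f 52 55 53
f 53 55 56
f 53 56 54
f 55 51 57
f 55 57 56
f 56 57 58
f 56 58 54
f 57 51 59
f 57 59 58
f 58 59 60
f 58 60 54
f 59 51 61
f 59 61 60
f 60 61 62
f 60 62 54
f 61 51 63
f 61 63 62
f 62 63 64
f 62 64 54
f 63 51 65
f 63 65 64
f 64 65 66
f 64 66 54
f 65 51 67
f 65 67 66
f 66 67 68
f 66 68 54
f 67 51 69
f 67 69 68
f 68 69 70
f 68 70 54
f 69 51 71
f 69 71 70
f 70 71 72
f 70 72 54
f 71 51 73
f 71 73 72
f 72 73 74
f 72 74 54
f 73 51 52
f 73 52 74
f 74 52 53
f 74 53 54
f 75 86 80
f 75 80 76
f 75 76 82
f 75 82 85
f 75 85 86
f 76 80 84
f 80 86 79
f 86 85 77
f 85 82 81
f 82 76 83
f 78 84 79
f 78 79 77
f 78 77 81
f 78 81 83
f 78 83 84
f 79 84 80
f 77 79 86
f 81 77 85
f 83 81 82
f 84 83 76



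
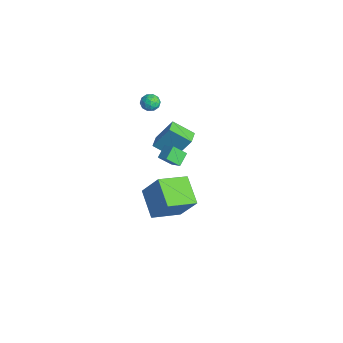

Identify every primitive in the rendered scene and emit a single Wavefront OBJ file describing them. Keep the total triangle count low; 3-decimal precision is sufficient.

v -0.212 -3.843 -5.001
v -2.035 -3.794 -4.087
v -0.484 -1.885 -5.647
v -2.307 -1.836 -4.733
v 0.707 -3.124 -3.207
v -1.116 -3.075 -2.293
v 0.435 -1.166 -3.853
v -1.388 -1.117 -2.939
v 1.548 -3.588 3.701
v 2.262 -3.334 4.149
v 1.741 -2.842 2.972
v 2.454 -2.588 3.42
v 2.066 -4.192 3.22
v 2.779 -3.938 3.668
v 2.258 -3.446 2.491
v 2.972 -3.192 2.939
v -3.328 -2.792 3.761
v -2.887 -2.376 3.55
v -2.613 -3.544 3.77
v -2.172 -3.128 3.559
v -2.408 -3.072 4.153
v -2.85 -2.607 4.147
v -2.65 -3.313 3.173
v -3.092 -2.848 3.167
v -2.469 -2.698 3.186
v -2.319 -2.549 3.792
v -3.181 -3.371 3.528
v -3.031 -3.222 4.134
v -3.17 -2.518 3.655
v -2.33 -3.402 3.665
v -2.468 -3.369 4.014
v -2.209 -3.124 3.89
v -3.148 -2.653 4.006
v -2.889 -2.409 3.882
v -2.608 -2.818 4.236
v -2.611 -3.511 3.438
v -2.352 -3.267 3.314
v -3.291 -2.796 3.43
v -3.032 -2.551 3.306
v -2.892 -3.102 3.084
v -2.665 -2.463 3.317
v -2.245 -2.905 3.322
v -2.526 -3.014 3.095
v -2.786 -2.741 3.092
v -2.577 -2.375 3.673
v -2.157 -2.817 3.678
v -2.296 -2.784 4.027
v -2.555 -2.511 4.024
v -2.331 -2.565 3.459
v -3.343 -3.103 3.642
v -2.923 -3.545 3.647
v -2.945 -3.409 3.296
v -3.204 -3.136 3.293
v -3.255 -3.015 3.998
v -2.835 -3.457 4.003
v -2.714 -3.179 4.228
v -2.974 -2.906 4.225
v -3.169 -3.355 3.861
v -3.809 -2.258 -0.916
v -3.403 -1.325 0.724
v -3.032 -1.133 -1.748
v -2.625 -0.201 -0.108
v -2.995 -2.759 -0.832
v -2.588 -1.827 0.808
v -2.217 -1.635 -1.664
v -1.811 -0.702 -0.024
f 2 4 1
f 5 2 1
f 1 4 3
f 3 5 1
f 2 8 4
f 6 2 5
f 6 8 2
f 4 8 3
f 7 5 3
f 3 8 7
f 7 6 5
f 8 6 7
f 10 12 9
f 13 10 9
f 9 12 11
f 11 13 9
f 10 16 12
f 14 10 13
f 14 16 10
f 12 16 11
f 15 13 11
f 11 16 15
f 15 14 13
f 16 14 15
f 17 54 33
f 54 28 57
f 33 57 22
f 54 57 33
f 17 33 29
f 33 22 34
f 29 34 18
f 33 34 29
f 17 29 38
f 29 18 39
f 38 39 24
f 29 39 38
f 17 38 50
f 38 24 53
f 50 53 27
f 38 53 50
f 17 50 54
f 50 27 58
f 54 58 28
f 50 58 54
f 18 34 45
f 34 22 48
f 45 48 26
f 34 48 45
f 22 57 35
f 57 28 56
f 35 56 21
f 57 56 35
f 28 58 55
f 58 27 51
f 55 51 19
f 58 51 55
f 27 53 52
f 53 24 40
f 52 40 23
f 53 40 52
f 24 39 44
f 39 18 41
f 44 41 25
f 39 41 44
f 20 46 32
f 46 26 47
f 32 47 21
f 46 47 32
f 20 32 30
f 32 21 31
f 30 31 19
f 32 31 30
f 20 30 37
f 30 19 36
f 37 36 23
f 30 36 37
f 20 37 42
f 37 23 43
f 42 43 25
f 37 43 42
f 20 42 46
f 42 25 49
f 46 49 26
f 42 49 46
f 21 47 35
f 47 26 48
f 35 48 22
f 47 48 35
f 19 31 55
f 31 21 56
f 55 56 28
f 31 56 55
f 23 36 52
f 36 19 51
f 52 51 27
f 36 51 52
f 25 43 44
f 43 23 40
f 44 40 24
f 43 40 44
f 26 49 45
f 49 25 41
f 45 41 18
f 49 41 45
f 60 62 59
f 63 60 59
f 59 62 61
f 61 63 59
f 60 66 62
f 64 60 63
f 64 66 60
f 62 66 61
f 65 63 61
f 61 66 65
f 65 64 63
f 66 64 65



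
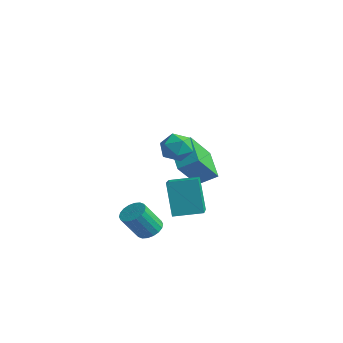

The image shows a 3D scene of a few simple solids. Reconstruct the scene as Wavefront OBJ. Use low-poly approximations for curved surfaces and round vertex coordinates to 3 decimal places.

v -1.524 -1.069 -2.848
v -1.125 -1.529 -3.074
v -1.336 -2.311 -1.859
v -1.736 -1.851 -1.632
v -0.946 -1.354 -2.93
v -1.157 -2.135 -1.715
v -0.881 -1.122 -2.77
v -1.092 -1.903 -1.555
v -0.944 -0.88 -2.625
v -1.155 -1.661 -1.41
v -1.122 -0.675 -2.524
v -1.333 -1.456 -1.309
v -1.379 -0.548 -2.487
v -1.59 -1.33 -1.272
v -1.666 -0.525 -2.522
v -1.877 -1.306 -1.307
v -1.924 -0.609 -2.621
v -2.135 -1.391 -1.406
v -2.103 -0.785 -2.765
v -2.314 -1.566 -1.55
v -2.168 -1.017 -2.925
v -2.379 -1.798 -1.71
v -2.105 -1.259 -3.07
v -2.316 -2.04 -1.855
v -1.927 -1.464 -3.171
v -2.138 -2.245 -1.956
v -1.67 -1.59 -3.208
v -1.881 -2.372 -1.993
v -1.383 -1.614 -3.173
v -1.594 -2.395 -1.958
v -1.004 -0.271 -2.163
v -1.708 -0.003 -0.485
v -2.392 1.073 -2.96
v -3.096 1.341 -1.282
v -0.124 0.759 -1.958
v -0.828 1.027 -0.28
v -1.512 2.103 -2.755
v -2.216 2.371 -1.077
v -0.681 0.374 1.73
v -0.01 0.033 1.997
v -1.37 -0.613 2.203
v -0.699 -0.954 2.47
v -0.967 -0.281 2.808
v -0.541 0.329 2.515
v -0.839 -0.909 1.685
v -0.413 -0.299 1.392
v -0.107 -0.76 1.969
v -0.186 -0.372 2.663
v -1.194 -0.208 1.537
v -1.273 0.18 2.231
v -4.947 4.197 -1.687
v -4.853 2.933 -0.258
v -4.295 4.862 -1.141
v -4.2 3.598 0.287
v -3.58 3.462 -2.427
v -3.485 2.198 -0.999
v -2.927 4.127 -1.882
v -2.833 2.863 -0.453
f 2 1 5
f 2 5 3
f 3 5 6
f 3 6 4
f 5 1 7
f 5 7 6
f 6 7 8
f 6 8 4
f 7 1 9
f 7 9 8
f 8 9 10
f 8 10 4
f 9 1 11
f 9 11 10
f 10 11 12
f 10 12 4
f 11 1 13
f 11 13 12
f 12 13 14
f 12 14 4
f 13 1 15
f 13 15 14
f 14 15 16
f 14 16 4
f 15 1 17
f 15 17 16
f 16 17 18
f 16 18 4
f 17 1 19
f 17 19 18
f 18 19 20
f 18 20 4
f 19 1 21
f 19 21 20
f 20 21 22
f 20 22 4
f 21 1 23
f 21 23 22
f 22 23 24
f 22 24 4
f 23 1 25
f 23 25 24
f 24 25 26
f 24 26 4
f 25 1 27
f 25 27 26
f 26 27 28
f 26 28 4
f 27 1 29
f 27 29 28
f 28 29 30
f 28 30 4
f 29 1 2
f 29 2 30
f 30 2 3
f 30 3 4
f 32 34 31
f 35 32 31
f 31 34 33
f 33 35 31
f 32 38 34
f 36 32 35
f 36 38 32
f 34 38 33
f 37 35 33
f 33 38 37
f 37 36 35
f 38 36 37
f 39 50 44
f 39 44 40
f 39 40 46
f 39 46 49
f 39 49 50
f 40 44 48
f 44 50 43
f 50 49 41
f 49 46 45
f 46 40 47
f 42 48 43
f 42 43 41
f 42 41 45
f 42 45 47
f 42 47 48
f 43 48 44
f 41 43 50
f 45 41 49
f 47 45 46
f 48 47 40
f 52 54 51
f 55 52 51
f 51 54 53
f 53 55 51
f 52 58 54
f 56 52 55
f 56 58 52
f 54 58 53
f 57 55 53
f 53 58 57
f 57 56 55
f 58 56 57



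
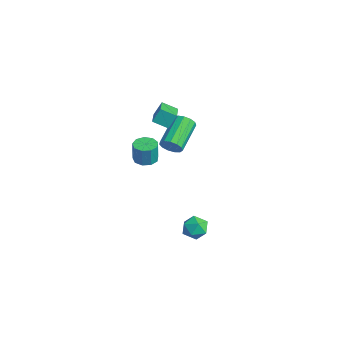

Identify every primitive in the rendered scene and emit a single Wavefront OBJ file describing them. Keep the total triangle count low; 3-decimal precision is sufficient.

v -3.662 -2.721 3.441
v -3.684 -2.2 4.294
v -3.126 -1.974 2.999
v -3.148 -1.453 3.852
v -2.292 -3.427 3.908
v -2.314 -2.906 4.761
v -1.756 -2.68 3.466
v -1.778 -2.159 4.319
v -0.319 -1.909 -4.622
v 0.221 -1.267 -4.427
v 0.079 -2.593 -3.473
v 0.619 -1.951 -3.278
v -0.233 -1.827 -3.232
v -0.479 -1.404 -3.943
v 0.779 -2.456 -3.957
v 0.533 -2.033 -4.668
v 0.9 -1.604 -4.016
v 0.274 -1.215 -3.568
v 0.026 -2.645 -4.332
v -0.6 -2.256 -3.884
v -2.078 -2.388 1.623
v -1.573 -2.248 2.102
v -2.837 -0.812 3.016
v -3.342 -0.952 2.537
v -1.51 -1.998 1.795
v -2.774 -0.562 2.71
v -1.628 -1.872 1.435
v -2.892 -0.436 2.349
v -1.889 -1.91 1.133
v -3.153 -0.474 2.048
v -2.21 -2.099 0.988
v -3.473 -0.663 1.902
v -2.489 -2.38 1.044
v -3.752 -0.945 1.958
v -2.637 -2.664 1.283
v -3.901 -1.228 2.198
v -2.608 -2.86 1.631
v -3.872 -1.424 2.545
v -2.411 -2.906 1.976
v -3.675 -1.47 2.89
v -2.108 -2.788 2.209
v -3.372 -1.352 3.123
v -1.796 -2.542 2.256
v -3.059 -1.107 3.17
v -3.759 -3.2 -0.237
v -3.189 -3.667 -0.308
v -3.072 -3.727 1.026
v -3.641 -3.26 1.097
v -3.021 -3.19 -0.301
v -2.904 -3.249 1.032
v -3.199 -2.717 -0.264
v -3.082 -2.777 1.069
v -3.638 -2.47 -0.215
v -3.521 -2.53 1.119
v -4.134 -2.565 -0.175
v -4.016 -2.625 1.158
v -4.454 -2.957 -0.165
v -4.337 -3.017 1.169
v -4.449 -3.463 -0.188
v -4.332 -3.522 1.146
v -4.121 -3.846 -0.234
v -4.004 -3.905 1.1
v -3.623 -3.926 -0.281
v -3.506 -3.986 1.052
f 2 4 1
f 5 2 1
f 1 4 3
f 3 5 1
f 2 8 4
f 6 2 5
f 6 8 2
f 4 8 3
f 7 5 3
f 3 8 7
f 7 6 5
f 8 6 7
f 9 20 14
f 9 14 10
f 9 10 16
f 9 16 19
f 9 19 20
f 10 14 18
f 14 20 13
f 20 19 11
f 19 16 15
f 16 10 17
f 12 18 13
f 12 13 11
f 12 11 15
f 12 15 17
f 12 17 18
f 13 18 14
f 11 13 20
f 15 11 19
f 17 15 16
f 18 17 10
f 22 21 25
f 22 25 23
f 23 25 26
f 23 26 24
f 25 21 27
f 25 27 26
f 26 27 28
f 26 28 24
f 27 21 29
f 27 29 28
f 28 29 30
f 28 30 24
f 29 21 31
f 29 31 30
f 30 31 32
f 30 32 24
f 31 21 33
f 31 33 32
f 32 33 34
f 32 34 24
f 33 21 35
f 33 35 34
f 34 35 36
f 34 36 24
f 35 21 37
f 35 37 36
f 36 37 38
f 36 38 24
f 37 21 39
f 37 39 38
f 38 39 40
f 38 40 24
f 39 21 41
f 39 41 40
f 40 41 42
f 40 42 24
f 41 21 43
f 41 43 42
f 42 43 44
f 42 44 24
f 43 21 22
f 43 22 44
f 44 22 23
f 44 23 24
f 46 45 49
f 46 49 47
f 47 49 50
f 47 50 48
f 49 45 51
f 49 51 50
f 50 51 52
f 50 52 48
f 51 45 53
f 51 53 52
f 52 53 54
f 52 54 48
f 53 45 55
f 53 55 54
f 54 55 56
f 54 56 48
f 55 45 57
f 55 57 56
f 56 57 58
f 56 58 48
f 57 45 59
f 57 59 58
f 58 59 60
f 58 60 48
f 59 45 61
f 59 61 60
f 60 61 62
f 60 62 48
f 61 45 63
f 61 63 62
f 62 63 64
f 62 64 48
f 63 45 46
f 63 46 64
f 64 46 47
f 64 47 48



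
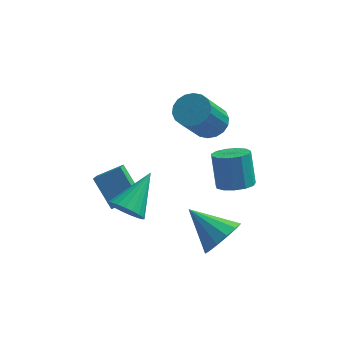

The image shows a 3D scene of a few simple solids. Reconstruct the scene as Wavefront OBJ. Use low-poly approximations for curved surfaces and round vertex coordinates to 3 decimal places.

v 0.292 0.892 -0.798
v 0.633 1.435 -0.286
v 0.029 0.29 1.33
v -0.312 -0.252 0.818
v 0.293 1.561 -0.324
v -0.311 0.417 1.292
v -0.048 1.555 -0.455
v -0.652 0.411 1.16
v -0.321 1.418 -0.655
v -0.925 0.273 0.961
v -0.473 1.176 -0.882
v -1.077 0.032 0.733
v -0.473 0.879 -1.093
v -1.077 -0.266 0.522
v -0.322 0.584 -1.246
v -0.926 -0.561 0.37
v -0.049 0.35 -1.31
v -0.653 -0.795 0.306
v 0.291 0.223 -1.272
v -0.313 -0.921 0.344
v 0.632 0.229 -1.14
v 0.028 -0.915 0.475
v 0.905 0.367 -0.941
v 0.301 -0.778 0.675
v 1.057 0.608 -0.713
v 0.453 -0.536 0.902
v 1.057 0.906 -0.502
v 0.453 -0.239 1.113
v 0.906 1.201 -0.35
v 0.302 0.056 1.266
v -3.165 -2.734 -3.535
v -3.992 -1.975 -2.395
v -3.196 -1.738 -4.221
v -4.022 -0.978 -3.081
v -2.138 -2.362 -3.039
v -2.964 -1.602 -1.899
v -2.168 -1.365 -3.725
v -2.995 -0.606 -2.585
v -2.392 -4.042 -2.361
v -1.986 -3.771 -3.007
v -1.628 -2.558 -1.259
v -2.277 -3.603 -3.032
v -2.588 -3.511 -2.94
v -2.865 -3.51 -2.749
v -3.06 -3.602 -2.49
v -3.14 -3.769 -2.209
v -3.091 -3.984 -1.954
v -2.92 -4.209 -1.77
v -2.659 -4.404 -1.688
v -2.352 -4.538 -1.722
v -2.051 -4.585 -1.867
v -1.81 -4.538 -2.097
v -1.669 -4.406 -2.373
v -1.653 -4.211 -2.647
v -1.766 -3.986 -2.871
v 1.786 -4.036 -0.342
v 2.21 -4.586 -0.032
v 1.959 -4.013 1.331
v 1.534 -3.464 1.022
v 2.477 -4.262 -0.119
v 2.225 -3.689 1.244
v 2.524 -3.867 -0.277
v 2.272 -3.294 1.086
v 2.336 -3.525 -0.455
v 2.085 -2.952 0.908
v 1.974 -3.346 -0.597
v 1.723 -2.773 0.766
v 1.552 -3.386 -0.658
v 1.301 -2.813 0.705
v 1.205 -3.633 -0.619
v 0.953 -3.06 0.745
v 1.041 -4.007 -0.491
v 0.79 -3.434 0.872
v 1.114 -4.391 -0.316
v 0.863 -3.818 1.047
v 1.4 -4.663 -0.15
v 1.149 -4.09 1.214
v 1.809 -4.735 -0.044
v 1.558 -4.162 1.32
v 1.357 -4.025 -3.665
v 1.996 -3.67 -3.013
v -0.057 -3.335 -2.655
v 1.921 -3.273 -3.39
v 1.667 -3.114 -3.853
v 1.314 -3.245 -4.258
v 0.975 -3.624 -4.474
v 0.757 -4.129 -4.433
v 0.73 -4.602 -4.149
v 0.901 -4.891 -3.711
v 1.218 -4.906 -3.259
v 1.578 -4.64 -2.936
v 1.869 -4.18 -2.844
f 2 1 5
f 2 5 3
f 3 5 6
f 3 6 4
f 5 1 7
f 5 7 6
f 6 7 8
f 6 8 4
f 7 1 9
f 7 9 8
f 8 9 10
f 8 10 4
f 9 1 11
f 9 11 10
f 10 11 12
f 10 12 4
f 11 1 13
f 11 13 12
f 12 13 14
f 12 14 4
f 13 1 15
f 13 15 14
f 14 15 16
f 14 16 4
f 15 1 17
f 15 17 16
f 16 17 18
f 16 18 4
f 17 1 19
f 17 19 18
f 18 19 20
f 18 20 4
f 19 1 21
f 19 21 20
f 20 21 22
f 20 22 4
f 21 1 23
f 21 23 22
f 22 23 24
f 22 24 4
f 23 1 25
f 23 25 24
f 24 25 26
f 24 26 4
f 25 1 27
f 25 27 26
f 26 27 28
f 26 28 4
f 27 1 29
f 27 29 28
f 28 29 30
f 28 30 4
f 29 1 2
f 29 2 30
f 30 2 3
f 30 3 4
f 32 34 31
f 35 32 31
f 31 34 33
f 33 35 31
f 32 38 34
f 36 32 35
f 36 38 32
f 34 38 33
f 37 35 33
f 33 38 37
f 37 36 35
f 38 36 37
f 40 39 42
f 40 42 41
f 42 39 43
f 42 43 41
f 43 39 44
f 43 44 41
f 44 39 45
f 44 45 41
f 45 39 46
f 45 46 41
f 46 39 47
f 46 47 41
f 47 39 48
f 47 48 41
f 48 39 49
f 48 49 41
f 49 39 50
f 49 50 41
f 50 39 51
f 50 51 41
f 51 39 52
f 51 52 41
f 52 39 53
f 52 53 41
f 53 39 54
f 53 54 41
f 54 39 55
f 54 55 41
f 55 39 40
f 55 40 41
f 57 56 60
f 57 60 58
f 58 60 61
f 58 61 59
f 60 56 62
f 60 62 61
f 61 62 63
f 61 63 59
f 62 56 64
f 62 64 63
f 63 64 65
f 63 65 59
f 64 56 66
f 64 66 65
f 65 66 67
f 65 67 59
f 66 56 68
f 66 68 67
f 67 68 69
f 67 69 59
f 68 56 70
f 68 70 69
f 69 70 71
f 69 71 59
f 70 56 72
f 70 72 71
f 71 72 73
f 71 73 59
f 72 56 74
f 72 74 73
f 73 74 75
f 73 75 59
f 74 56 76
f 74 76 75
f 75 76 77
f 75 77 59
f 76 56 78
f 76 78 77
f 77 78 79
f 77 79 59
f 78 56 57
f 78 57 79
f 79 57 58
f 79 58 59
f 81 80 83
f 81 83 82
f 83 80 84
f 83 84 82
f 84 80 85
f 84 85 82
f 85 80 86
f 85 86 82
f 86 80 87
f 86 87 82
f 87 80 88
f 87 88 82
f 88 80 89
f 88 89 82
f 89 80 90
f 89 90 82
f 90 80 91
f 90 91 82
f 91 80 92
f 91 92 82
f 92 80 81
f 92 81 82



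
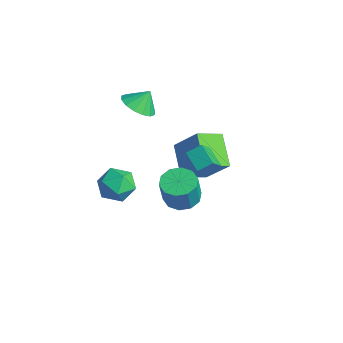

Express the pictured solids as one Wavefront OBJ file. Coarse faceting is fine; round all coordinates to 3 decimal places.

v 3.68 1.451 1.721
v 2.603 1.411 2.293
v 3.899 2.166 2.185
v 2.822 2.126 2.757
v 4.198 0.694 2.643
v 3.121 0.654 3.215
v 4.417 1.409 3.107
v 3.34 1.369 3.679
v 2.373 0.855 -0.772
v 3.097 0.302 -1.074
v 3.451 -0.088 0.49
v 2.727 0.465 0.792
v 3.309 0.849 -0.985
v 3.663 0.459 0.579
v 3.163 1.399 -0.815
v 3.517 1.008 0.749
v 2.716 1.74 -0.628
v 3.069 1.35 0.935
v 2.137 1.744 -0.496
v 2.491 1.354 1.067
v 1.649 1.408 -0.47
v 2.003 1.018 1.094
v 1.437 0.861 -0.559
v 1.791 0.471 1.005
v 1.583 0.312 -0.729
v 1.937 -0.079 0.835
v 2.031 -0.03 -0.915
v 2.384 -0.42 0.648
v 2.609 -0.034 -1.047
v 2.963 -0.424 0.516
v -2.518 0.963 2.624
v -1.544 1.148 2.383
v -2.402 1.597 3.576
v -1.818 1.538 2.155
v -2.279 1.774 2.054
v -2.804 1.793 2.105
v -3.253 1.589 2.295
v -3.504 1.217 2.574
v -3.491 0.777 2.865
v -3.217 0.387 3.093
v -2.756 0.151 3.194
v -2.231 0.132 3.143
v -1.783 0.336 2.953
v -1.531 0.708 2.674
v -3.03 0.735 -4.333
v -2.142 0.588 -3.623
v -3.798 -0.828 -3.697
v -2.91 -0.975 -2.987
v -3.651 -0.119 -2.809
v -3.176 0.847 -3.202
v -2.764 -1.087 -4.118
v -2.289 -0.121 -4.511
v -1.978 -0.538 -3.49
v -2.526 0.06 -2.681
v -3.414 -0.3 -4.639
v -3.962 0.298 -3.83
v -1.283 2.342 -0.169
v -0.006 2.97 1.455
v -1.259 3.781 -0.744
v 0.018 4.409 0.881
v 0.362 1.871 -1.281
v 1.639 2.499 0.344
v 0.386 3.31 -1.855
v 1.663 3.938 -0.231
f 2 4 1
f 5 2 1
f 1 4 3
f 3 5 1
f 2 8 4
f 6 2 5
f 6 8 2
f 4 8 3
f 7 5 3
f 3 8 7
f 7 6 5
f 8 6 7
f 10 9 13
f 10 13 11
f 11 13 14
f 11 14 12
f 13 9 15
f 13 15 14
f 14 15 16
f 14 16 12
f 15 9 17
f 15 17 16
f 16 17 18
f 16 18 12
f 17 9 19
f 17 19 18
f 18 19 20
f 18 20 12
f 19 9 21
f 19 21 20
f 20 21 22
f 20 22 12
f 21 9 23
f 21 23 22
f 22 23 24
f 22 24 12
f 23 9 25
f 23 25 24
f 24 25 26
f 24 26 12
f 25 9 27
f 25 27 26
f 26 27 28
f 26 28 12
f 27 9 29
f 27 29 28
f 28 29 30
f 28 30 12
f 29 9 10
f 29 10 30
f 30 10 11
f 30 11 12
f 32 31 34
f 32 34 33
f 34 31 35
f 34 35 33
f 35 31 36
f 35 36 33
f 36 31 37
f 36 37 33
f 37 31 38
f 37 38 33
f 38 31 39
f 38 39 33
f 39 31 40
f 39 40 33
f 40 31 41
f 40 41 33
f 41 31 42
f 41 42 33
f 42 31 43
f 42 43 33
f 43 31 44
f 43 44 33
f 44 31 32
f 44 32 33
f 45 56 50
f 45 50 46
f 45 46 52
f 45 52 55
f 45 55 56
f 46 50 54
f 50 56 49
f 56 55 47
f 55 52 51
f 52 46 53
f 48 54 49
f 48 49 47
f 48 47 51
f 48 51 53
f 48 53 54
f 49 54 50
f 47 49 56
f 51 47 55
f 53 51 52
f 54 53 46
f 58 60 57
f 61 58 57
f 57 60 59
f 59 61 57
f 58 64 60
f 62 58 61
f 62 64 58
f 60 64 59
f 63 61 59
f 59 64 63
f 63 62 61
f 64 62 63



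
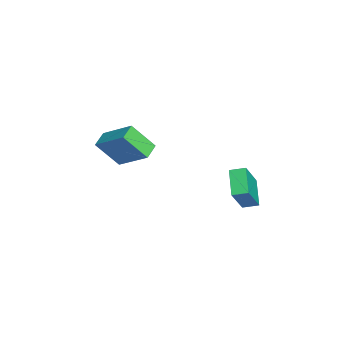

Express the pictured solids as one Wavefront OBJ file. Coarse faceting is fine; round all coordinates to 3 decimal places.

v -0.746 2.209 -0.923
v 0.335 1.69 0.764
v -0.706 3.028 -0.697
v 0.374 2.508 0.991
v 0.626 2.372 -1.751
v 1.706 1.852 -0.063
v 0.665 3.19 -1.524
v 1.746 2.671 0.163
v -2.026 -3.853 -0.697
v -2.035 -5.041 0.733
v -2.916 -3.516 -0.424
v -2.925 -4.705 1.007
v -1.075 -2.355 0.553
v -1.084 -3.544 1.984
v -1.965 -2.019 0.827
v -1.974 -3.207 2.257
f 2 4 1
f 5 2 1
f 1 4 3
f 3 5 1
f 2 8 4
f 6 2 5
f 6 8 2
f 4 8 3
f 7 5 3
f 3 8 7
f 7 6 5
f 8 6 7
f 10 12 9
f 13 10 9
f 9 12 11
f 11 13 9
f 10 16 12
f 14 10 13
f 14 16 10
f 12 16 11
f 15 13 11
f 11 16 15
f 15 14 13
f 16 14 15



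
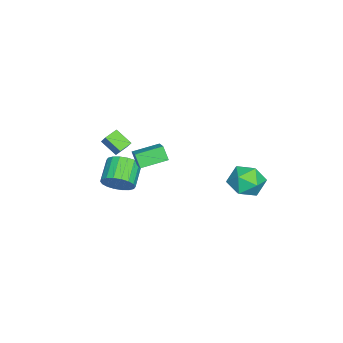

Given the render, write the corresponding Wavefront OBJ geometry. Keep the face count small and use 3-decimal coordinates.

v -2.165 4.025 -3.723
v -0.999 4.383 -3.714
v -1.861 2.997 -2.066
v -0.695 3.355 -2.057
v -1.583 4.164 -1.842
v -1.771 4.799 -2.867
v -1.089 2.581 -2.913
v -1.277 3.216 -3.938
v -0.334 3.491 -3.214
v -0.639 4.469 -2.552
v -2.221 2.911 -3.228
v -2.526 3.889 -2.566
v -0.737 -3.115 -0.683
v -1.088 -4.07 0.043
v -0.307 -2.729 0.032
v -0.657 -3.684 0.759
v 0.017 -3.556 -0.899
v -0.333 -4.511 -0.172
v 0.448 -3.17 -0.183
v 0.097 -4.125 0.543
v 3.714 -2.398 -0.405
v 4.131 -2.91 0.319
v 2.763 -2.933 1.09
v 2.346 -2.422 0.365
v 4.194 -2.497 0.443
v 2.826 -2.52 1.214
v 4.162 -2.064 0.4
v 2.794 -2.087 1.17
v 4.041 -1.697 0.196
v 2.673 -1.721 0.967
v 3.855 -1.47 -0.126
v 2.488 -1.493 0.645
v 3.642 -1.426 -0.504
v 2.274 -1.449 0.267
v 3.443 -1.575 -0.862
v 2.075 -1.598 -0.091
v 3.297 -1.887 -1.13
v 1.929 -1.91 -0.359
v 3.234 -2.3 -1.254
v 1.866 -2.323 -0.483
v 3.266 -2.733 -1.21
v 1.898 -2.756 -0.44
v 3.387 -3.099 -1.007
v 2.019 -3.123 -0.236
v 3.572 -3.327 -0.685
v 2.205 -3.35 0.086
v 3.786 -3.371 -0.307
v 2.418 -3.394 0.464
v 3.985 -3.222 0.051
v 2.617 -3.245 0.822
v 3.094 -1.471 0.891
v 2.783 -1.855 1.715
v 2.284 -0.118 1.215
v 1.973 -0.501 2.038
v 4.127 -0.999 1.502
v 3.816 -1.382 2.325
v 3.317 0.355 1.825
v 3.006 -0.029 2.649
f 1 12 6
f 1 6 2
f 1 2 8
f 1 8 11
f 1 11 12
f 2 6 10
f 6 12 5
f 12 11 3
f 11 8 7
f 8 2 9
f 4 10 5
f 4 5 3
f 4 3 7
f 4 7 9
f 4 9 10
f 5 10 6
f 3 5 12
f 7 3 11
f 9 7 8
f 10 9 2
f 14 16 13
f 17 14 13
f 13 16 15
f 15 17 13
f 14 20 16
f 18 14 17
f 18 20 14
f 16 20 15
f 19 17 15
f 15 20 19
f 19 18 17
f 20 18 19
f 22 21 25
f 22 25 23
f 23 25 26
f 23 26 24
f 25 21 27
f 25 27 26
f 26 27 28
f 26 28 24
f 27 21 29
f 27 29 28
f 28 29 30
f 28 30 24
f 29 21 31
f 29 31 30
f 30 31 32
f 30 32 24
f 31 21 33
f 31 33 32
f 32 33 34
f 32 34 24
f 33 21 35
f 33 35 34
f 34 35 36
f 34 36 24
f 35 21 37
f 35 37 36
f 36 37 38
f 36 38 24
f 37 21 39
f 37 39 38
f 38 39 40
f 38 40 24
f 39 21 41
f 39 41 40
f 40 41 42
f 40 42 24
f 41 21 43
f 41 43 42
f 42 43 44
f 42 44 24
f 43 21 45
f 43 45 44
f 44 45 46
f 44 46 24
f 45 21 47
f 45 47 46
f 46 47 48
f 46 48 24
f 47 21 49
f 47 49 48
f 48 49 50
f 48 50 24
f 49 21 22
f 49 22 50
f 50 22 23
f 50 23 24
f 52 54 51
f 55 52 51
f 51 54 53
f 53 55 51
f 52 58 54
f 56 52 55
f 56 58 52
f 54 58 53
f 57 55 53
f 53 58 57
f 57 56 55
f 58 56 57



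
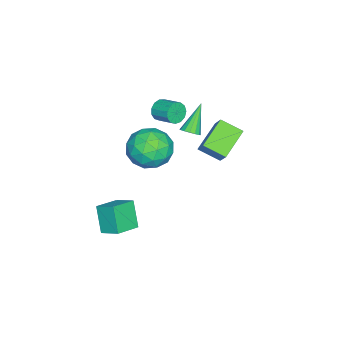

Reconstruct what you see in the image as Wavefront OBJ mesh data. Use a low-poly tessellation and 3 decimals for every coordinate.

v -1.084 0.546 2.356
v -1.043 -0.582 2.916
v -2.593 0.896 3.17
v -2.552 -0.232 3.73
v -0.468 1.032 3.29
v -0.427 -0.096 3.85
v -1.977 1.382 4.104
v -1.936 0.254 4.664
v 1.96 -3.346 -1.309
v 1.289 -3.838 -0.013
v 2.21 -2.384 -0.814
v 1.54 -2.876 0.482
v 3.18 -3.884 -0.882
v 2.51 -4.376 0.414
v 3.431 -2.922 -0.387
v 2.76 -3.414 0.909
v -3.401 -1.8 1.924
v -3.085 -1.428 2.155
v -4.579 -1.64 3.276
v -3.257 -1.283 1.989
v -3.467 -1.277 1.805
v -3.66 -1.411 1.653
v -3.783 -1.649 1.573
v -3.804 -1.927 1.588
v -3.717 -2.171 1.692
v -3.546 -2.316 1.859
v -3.335 -2.322 2.043
v -3.143 -2.188 2.195
v -3.019 -1.951 2.274
v -2.998 -1.672 2.26
v -3.346 -3.302 3.27
v -3.004 -3.245 2.732
v -2.573 -2.26 3.111
v -2.914 -2.318 3.65
v -3.32 -3.082 2.67
v -2.889 -2.098 3.049
v -3.644 -2.99 2.798
v -3.213 -2.005 3.177
v -3.873 -2.997 3.077
v -3.442 -2.012 3.456
v -3.935 -3.1 3.416
v -3.504 -2.116 3.796
v -3.81 -3.268 3.71
v -3.378 -2.283 4.089
v -3.537 -3.447 3.864
v -3.106 -2.462 4.243
v -3.204 -3.58 3.829
v -2.772 -2.595 4.208
v -2.915 -3.625 3.617
v -2.484 -2.64 3.997
v -2.764 -3.567 3.295
v -2.332 -2.582 3.675
v -2.797 -3.425 2.965
v -2.365 -2.441 3.345
v -2.065 -2.538 2.708
v -1.173 -1.861 2.151
v -1.087 -4.239 2.209
v -0.195 -3.562 1.652
v -0.314 -3.536 2.897
v -0.918 -2.484 3.205
v -1.342 -3.616 1.155
v -1.946 -2.564 1.463
v -0.726 -2.527 1.19
v -0.09 -2.478 2.267
v -2.17 -3.622 2.093
v -1.534 -3.573 3.17
v -1.705 -2.05 2.473
v -0.555 -4.05 1.887
v -0.625 -4.034 2.619
v -0.1 -3.636 2.291
v -1.555 -2.417 3.093
v -1.031 -2.019 2.765
v -0.526 -3.003 3.204
v -1.229 -4.081 1.595
v -0.705 -3.683 1.267
v -2.16 -2.464 2.069
v -1.635 -2.066 1.741
v -1.734 -3.097 1.156
v -0.918 -2.044 1.581
v -0.343 -3.044 1.288
v -1.017 -3.075 0.996
v -1.372 -2.457 1.177
v -0.544 -2.015 2.214
v 0.031 -3.014 1.921
v -0.039 -2.999 2.653
v -0.394 -2.381 2.834
v -0.281 -2.406 1.65
v -2.291 -3.086 2.439
v -1.716 -4.085 2.146
v -1.866 -3.719 1.526
v -2.221 -3.101 1.707
v -1.917 -3.056 3.072
v -1.342 -4.056 2.779
v -0.888 -3.643 3.183
v -1.243 -3.025 3.364
v -1.979 -3.694 2.71
f 2 4 1
f 5 2 1
f 1 4 3
f 3 5 1
f 2 8 4
f 6 2 5
f 6 8 2
f 4 8 3
f 7 5 3
f 3 8 7
f 7 6 5
f 8 6 7
f 10 12 9
f 13 10 9
f 9 12 11
f 11 13 9
f 10 16 12
f 14 10 13
f 14 16 10
f 12 16 11
f 15 13 11
f 11 16 15
f 15 14 13
f 16 14 15
f 18 17 20
f 18 20 19
f 20 17 21
f 20 21 19
f 21 17 22
f 21 22 19
f 22 17 23
f 22 23 19
f 23 17 24
f 23 24 19
f 24 17 25
f 24 25 19
f 25 17 26
f 25 26 19
f 26 17 27
f 26 27 19
f 27 17 28
f 27 28 19
f 28 17 29
f 28 29 19
f 29 17 30
f 29 30 19
f 30 17 18
f 30 18 19
f 32 31 35
f 32 35 33
f 33 35 36
f 33 36 34
f 35 31 37
f 35 37 36
f 36 37 38
f 36 38 34
f 37 31 39
f 37 39 38
f 38 39 40
f 38 40 34
f 39 31 41
f 39 41 40
f 40 41 42
f 40 42 34
f 41 31 43
f 41 43 42
f 42 43 44
f 42 44 34
f 43 31 45
f 43 45 44
f 44 45 46
f 44 46 34
f 45 31 47
f 45 47 46
f 46 47 48
f 46 48 34
f 47 31 49
f 47 49 48
f 48 49 50
f 48 50 34
f 49 31 51
f 49 51 50
f 50 51 52
f 50 52 34
f 51 31 53
f 51 53 52
f 52 53 54
f 52 54 34
f 53 31 32
f 53 32 54
f 54 32 33
f 54 33 34
f 55 92 71
f 92 66 95
f 71 95 60
f 92 95 71
f 55 71 67
f 71 60 72
f 67 72 56
f 71 72 67
f 55 67 76
f 67 56 77
f 76 77 62
f 67 77 76
f 55 76 88
f 76 62 91
f 88 91 65
f 76 91 88
f 55 88 92
f 88 65 96
f 92 96 66
f 88 96 92
f 56 72 83
f 72 60 86
f 83 86 64
f 72 86 83
f 60 95 73
f 95 66 94
f 73 94 59
f 95 94 73
f 66 96 93
f 96 65 89
f 93 89 57
f 96 89 93
f 65 91 90
f 91 62 78
f 90 78 61
f 91 78 90
f 62 77 82
f 77 56 79
f 82 79 63
f 77 79 82
f 58 84 70
f 84 64 85
f 70 85 59
f 84 85 70
f 58 70 68
f 70 59 69
f 68 69 57
f 70 69 68
f 58 68 75
f 68 57 74
f 75 74 61
f 68 74 75
f 58 75 80
f 75 61 81
f 80 81 63
f 75 81 80
f 58 80 84
f 80 63 87
f 84 87 64
f 80 87 84
f 59 85 73
f 85 64 86
f 73 86 60
f 85 86 73
f 57 69 93
f 69 59 94
f 93 94 66
f 69 94 93
f 61 74 90
f 74 57 89
f 90 89 65
f 74 89 90
f 63 81 82
f 81 61 78
f 82 78 62
f 81 78 82
f 64 87 83
f 87 63 79
f 83 79 56
f 87 79 83

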